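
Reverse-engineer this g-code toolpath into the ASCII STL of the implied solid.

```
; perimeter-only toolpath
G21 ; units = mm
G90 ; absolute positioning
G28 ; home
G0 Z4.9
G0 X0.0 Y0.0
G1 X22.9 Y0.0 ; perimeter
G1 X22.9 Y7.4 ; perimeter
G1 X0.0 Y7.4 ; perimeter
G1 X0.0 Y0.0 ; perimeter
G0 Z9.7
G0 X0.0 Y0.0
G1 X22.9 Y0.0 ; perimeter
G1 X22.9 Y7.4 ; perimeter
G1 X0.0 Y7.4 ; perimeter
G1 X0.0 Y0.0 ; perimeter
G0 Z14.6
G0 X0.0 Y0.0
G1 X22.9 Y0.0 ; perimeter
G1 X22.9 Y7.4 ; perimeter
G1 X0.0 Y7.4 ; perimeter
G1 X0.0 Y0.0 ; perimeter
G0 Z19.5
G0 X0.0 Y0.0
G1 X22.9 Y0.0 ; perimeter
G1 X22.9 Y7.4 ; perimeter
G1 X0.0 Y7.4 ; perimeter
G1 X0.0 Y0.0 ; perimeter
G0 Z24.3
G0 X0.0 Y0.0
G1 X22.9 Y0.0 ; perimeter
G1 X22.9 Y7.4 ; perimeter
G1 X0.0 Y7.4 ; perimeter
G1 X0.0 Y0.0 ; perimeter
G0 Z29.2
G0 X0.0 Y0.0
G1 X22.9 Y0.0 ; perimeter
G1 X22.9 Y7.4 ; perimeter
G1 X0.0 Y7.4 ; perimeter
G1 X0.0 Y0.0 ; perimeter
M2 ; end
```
solid part
  facet normal 0.0000 0.0000 -1.0000
    outer loop
      vertex 22.9 7.4 0.0
      vertex 22.9 0.0 0.0
      vertex 0.0 0.0 0.0
    endloop
  endfacet
  facet normal 0.0000 0.0000 -1.0000
    outer loop
      vertex 0.0 7.4 0.0
      vertex 22.9 7.4 0.0
      vertex 0.0 0.0 0.0
    endloop
  endfacet
  facet normal 0.0000 0.0000 1.0000
    outer loop
      vertex 0.0 0.0 29.2
      vertex 22.9 0.0 29.2
      vertex 22.9 7.4 29.2
    endloop
  endfacet
  facet normal 0.0000 0.0000 1.0000
    outer loop
      vertex 0.0 0.0 29.2
      vertex 22.9 7.4 29.2
      vertex 0.0 7.4 29.2
    endloop
  endfacet
  facet normal 0.0000 -1.0000 0.0000
    outer loop
      vertex 0.0 0.0 0.0
      vertex 22.9 0.0 0.0
      vertex 22.9 0.0 29.2
    endloop
  endfacet
  facet normal 0.0000 -1.0000 0.0000
    outer loop
      vertex 0.0 0.0 0.0
      vertex 22.9 0.0 29.2
      vertex 0.0 0.0 29.2
    endloop
  endfacet
  facet normal 0.0000 1.0000 0.0000
    outer loop
      vertex 22.9 7.4 29.2
      vertex 22.9 7.4 0.0
      vertex 0.0 7.4 0.0
    endloop
  endfacet
  facet normal 0.0000 1.0000 0.0000
    outer loop
      vertex 0.0 7.4 29.2
      vertex 22.9 7.4 29.2
      vertex 0.0 7.4 0.0
    endloop
  endfacet
  facet normal -1.0000 0.0000 0.0000
    outer loop
      vertex 0.0 7.4 29.2
      vertex 0.0 7.4 0.0
      vertex 0.0 0.0 0.0
    endloop
  endfacet
  facet normal -1.0000 0.0000 0.0000
    outer loop
      vertex 0.0 0.0 29.2
      vertex 0.0 7.4 29.2
      vertex 0.0 0.0 0.0
    endloop
  endfacet
  facet normal 1.0000 0.0000 0.0000
    outer loop
      vertex 22.9 0.0 0.0
      vertex 22.9 7.4 0.0
      vertex 22.9 7.4 29.2
    endloop
  endfacet
  facet normal 1.0000 0.0000 0.0000
    outer loop
      vertex 22.9 0.0 0.0
      vertex 22.9 7.4 29.2
      vertex 22.9 0.0 29.2
    endloop
  endfacet
endsolid part

The G0 Z moves step by Δz≈4.9 mm. Every layer's G1 loop is the same polygon, so the solid is a straight extrusion of it from z=0 to z≈29.2. Closing with flat bottom and top caps and triangulating gives 12 facets — a rectangular box, roughly 22.9 × 7.4 mm footprint and 29.2 mm tall.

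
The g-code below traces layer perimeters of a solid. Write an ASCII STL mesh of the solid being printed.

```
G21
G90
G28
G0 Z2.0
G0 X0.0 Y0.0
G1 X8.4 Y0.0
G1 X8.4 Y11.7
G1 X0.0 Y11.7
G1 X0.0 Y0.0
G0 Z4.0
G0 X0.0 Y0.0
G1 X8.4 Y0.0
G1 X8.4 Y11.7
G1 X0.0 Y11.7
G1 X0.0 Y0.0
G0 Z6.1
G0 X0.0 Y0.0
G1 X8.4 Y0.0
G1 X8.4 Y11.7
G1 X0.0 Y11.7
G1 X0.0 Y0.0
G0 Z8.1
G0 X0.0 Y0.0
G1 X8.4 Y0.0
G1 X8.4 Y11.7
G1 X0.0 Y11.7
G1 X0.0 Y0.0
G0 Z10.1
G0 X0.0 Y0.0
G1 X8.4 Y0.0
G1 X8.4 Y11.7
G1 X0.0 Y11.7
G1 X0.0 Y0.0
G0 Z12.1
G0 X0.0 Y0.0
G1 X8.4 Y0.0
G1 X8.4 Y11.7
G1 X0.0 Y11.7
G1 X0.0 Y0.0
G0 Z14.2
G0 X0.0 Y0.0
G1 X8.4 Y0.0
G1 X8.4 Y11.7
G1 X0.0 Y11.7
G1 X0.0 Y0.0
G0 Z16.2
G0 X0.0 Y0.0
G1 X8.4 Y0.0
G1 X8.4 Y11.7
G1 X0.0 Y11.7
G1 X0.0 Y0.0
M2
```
solid part
  facet normal 0.0000 0.0000 -1.0000
    outer loop
      vertex 8.4 11.7 0.0
      vertex 8.4 0.0 0.0
      vertex 0.0 0.0 0.0
    endloop
  endfacet
  facet normal 0.0000 0.0000 -1.0000
    outer loop
      vertex 0.0 11.7 0.0
      vertex 8.4 11.7 0.0
      vertex 0.0 0.0 0.0
    endloop
  endfacet
  facet normal 0.0000 0.0000 1.0000
    outer loop
      vertex 0.0 0.0 16.2
      vertex 8.4 0.0 16.2
      vertex 8.4 11.7 16.2
    endloop
  endfacet
  facet normal 0.0000 0.0000 1.0000
    outer loop
      vertex 0.0 0.0 16.2
      vertex 8.4 11.7 16.2
      vertex 0.0 11.7 16.2
    endloop
  endfacet
  facet normal 0.0000 -1.0000 0.0000
    outer loop
      vertex 0.0 0.0 0.0
      vertex 8.4 0.0 0.0
      vertex 8.4 0.0 16.2
    endloop
  endfacet
  facet normal 0.0000 -1.0000 0.0000
    outer loop
      vertex 0.0 0.0 0.0
      vertex 8.4 0.0 16.2
      vertex 0.0 0.0 16.2
    endloop
  endfacet
  facet normal 0.0000 1.0000 0.0000
    outer loop
      vertex 8.4 11.7 16.2
      vertex 8.4 11.7 0.0
      vertex 0.0 11.7 0.0
    endloop
  endfacet
  facet normal 0.0000 1.0000 0.0000
    outer loop
      vertex 0.0 11.7 16.2
      vertex 8.4 11.7 16.2
      vertex 0.0 11.7 0.0
    endloop
  endfacet
  facet normal -1.0000 0.0000 0.0000
    outer loop
      vertex 0.0 11.7 16.2
      vertex 0.0 11.7 0.0
      vertex 0.0 0.0 0.0
    endloop
  endfacet
  facet normal -1.0000 0.0000 0.0000
    outer loop
      vertex 0.0 0.0 16.2
      vertex 0.0 11.7 16.2
      vertex 0.0 0.0 0.0
    endloop
  endfacet
  facet normal 1.0000 0.0000 0.0000
    outer loop
      vertex 8.4 0.0 0.0
      vertex 8.4 11.7 0.0
      vertex 8.4 11.7 16.2
    endloop
  endfacet
  facet normal 1.0000 0.0000 0.0000
    outer loop
      vertex 8.4 0.0 0.0
      vertex 8.4 11.7 16.2
      vertex 8.4 0.0 16.2
    endloop
  endfacet
endsolid part

The G0 Z moves step by Δz≈2.0 mm. Every layer's G1 loop is the same polygon, so the solid is a straight extrusion of it from z=0 to z≈16.2. Closing with flat bottom and top caps and triangulating gives 12 facets — a rectangular box, roughly 8.4 × 11.7 mm footprint and 16.2 mm tall.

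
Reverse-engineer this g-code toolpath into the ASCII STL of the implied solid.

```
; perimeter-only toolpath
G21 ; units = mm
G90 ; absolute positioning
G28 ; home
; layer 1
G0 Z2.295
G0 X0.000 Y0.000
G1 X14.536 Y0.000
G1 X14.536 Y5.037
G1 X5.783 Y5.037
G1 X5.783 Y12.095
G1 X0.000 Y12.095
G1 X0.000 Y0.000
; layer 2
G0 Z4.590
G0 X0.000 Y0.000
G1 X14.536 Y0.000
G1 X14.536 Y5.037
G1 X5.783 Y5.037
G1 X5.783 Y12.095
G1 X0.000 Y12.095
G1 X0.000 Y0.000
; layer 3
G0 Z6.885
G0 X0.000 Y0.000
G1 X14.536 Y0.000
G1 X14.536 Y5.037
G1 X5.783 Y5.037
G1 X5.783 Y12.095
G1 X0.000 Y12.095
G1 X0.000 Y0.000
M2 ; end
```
solid part
  facet normal 0.0000 0.0000 -1.0000
    outer loop
      vertex 14.536 5.037 0.000
      vertex 14.536 0.000 0.000
      vertex 0.000 0.000 0.000
    endloop
  endfacet
  facet normal 0.0000 0.0000 -1.0000
    outer loop
      vertex 5.783 5.037 0.000
      vertex 14.536 5.037 0.000
      vertex 0.000 0.000 0.000
    endloop
  endfacet
  facet normal 0.0000 0.0000 -1.0000
    outer loop
      vertex 5.783 12.095 0.000
      vertex 5.783 5.037 0.000
      vertex 0.000 0.000 0.000
    endloop
  endfacet
  facet normal 0.0000 0.0000 -1.0000
    outer loop
      vertex 0.000 12.095 0.000
      vertex 5.783 12.095 0.000
      vertex 0.000 0.000 0.000
    endloop
  endfacet
  facet normal 0.0000 0.0000 1.0000
    outer loop
      vertex 0.000 0.000 6.885
      vertex 14.536 0.000 6.885
      vertex 14.536 5.037 6.885
    endloop
  endfacet
  facet normal 0.0000 0.0000 1.0000
    outer loop
      vertex 0.000 0.000 6.885
      vertex 14.536 5.037 6.885
      vertex 5.783 5.037 6.885
    endloop
  endfacet
  facet normal 0.0000 0.0000 1.0000
    outer loop
      vertex 0.000 0.000 6.885
      vertex 5.783 5.037 6.885
      vertex 5.783 12.095 6.885
    endloop
  endfacet
  facet normal 0.0000 0.0000 1.0000
    outer loop
      vertex 0.000 0.000 6.885
      vertex 5.783 12.095 6.885
      vertex 0.000 12.095 6.885
    endloop
  endfacet
  facet normal 0.0000 -1.0000 0.0000
    outer loop
      vertex 0.000 0.000 0.000
      vertex 14.536 0.000 0.000
      vertex 14.536 0.000 6.885
    endloop
  endfacet
  facet normal 0.0000 -1.0000 0.0000
    outer loop
      vertex 0.000 0.000 0.000
      vertex 14.536 0.000 6.885
      vertex 0.000 0.000 6.885
    endloop
  endfacet
  facet normal 1.0000 0.0000 0.0000
    outer loop
      vertex 14.536 0.000 0.000
      vertex 14.536 5.037 0.000
      vertex 14.536 5.037 6.885
    endloop
  endfacet
  facet normal 1.0000 0.0000 0.0000
    outer loop
      vertex 14.536 0.000 0.000
      vertex 14.536 5.037 6.885
      vertex 14.536 0.000 6.885
    endloop
  endfacet
  facet normal 0.0000 1.0000 0.0000
    outer loop
      vertex 14.536 5.037 0.000
      vertex 5.783 5.037 0.000
      vertex 5.783 5.037 6.885
    endloop
  endfacet
  facet normal 0.0000 1.0000 0.0000
    outer loop
      vertex 14.536 5.037 0.000
      vertex 5.783 5.037 6.885
      vertex 14.536 5.037 6.885
    endloop
  endfacet
  facet normal 1.0000 0.0000 0.0000
    outer loop
      vertex 5.783 5.037 0.000
      vertex 5.783 12.095 0.000
      vertex 5.783 12.095 6.885
    endloop
  endfacet
  facet normal 1.0000 0.0000 0.0000
    outer loop
      vertex 5.783 5.037 0.000
      vertex 5.783 12.095 6.885
      vertex 5.783 5.037 6.885
    endloop
  endfacet
  facet normal 0.0000 1.0000 0.0000
    outer loop
      vertex 5.783 12.095 0.000
      vertex 0.000 12.095 0.000
      vertex 0.000 12.095 6.885
    endloop
  endfacet
  facet normal 0.0000 1.0000 0.0000
    outer loop
      vertex 5.783 12.095 0.000
      vertex 0.000 12.095 6.885
      vertex 5.783 12.095 6.885
    endloop
  endfacet
  facet normal -1.0000 0.0000 0.0000
    outer loop
      vertex 0.000 12.095 0.000
      vertex 0.000 0.000 0.000
      vertex 0.000 0.000 6.885
    endloop
  endfacet
  facet normal -1.0000 0.0000 0.0000
    outer loop
      vertex 0.000 12.095 0.000
      vertex 0.000 0.000 6.885
      vertex 0.000 12.095 6.885
    endloop
  endfacet
endsolid part

The G0 Z moves step by Δz≈2.295 mm. Every layer's G1 loop is the same polygon, so the solid is a straight extrusion of it from z=0 to z≈6.88. Closing with flat bottom and top caps and triangulating gives 20 facets — an L-shaped prism: outer 14.5 × 12.1 mm, arm thicknesses ≈ 5.04 mm (horizontal) and 5.78 mm (vertical), extruded 6.88 mm in z.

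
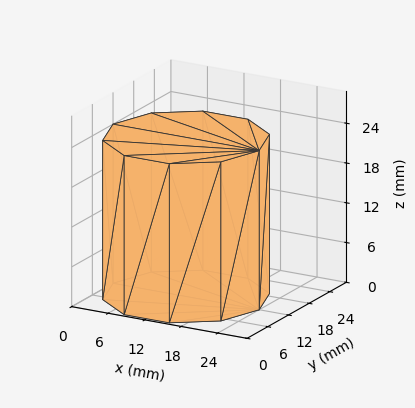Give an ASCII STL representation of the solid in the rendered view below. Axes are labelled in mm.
Reading the render: the shape is a regular 10-sided prism (a cylinder approximated with 10 flat sides), circumscribed radius ≈ 12 mm, height ≈ 24 mm (dimensions read to the nearest mm from the axis ticks). For the STL, each face is triangulated and given an outward normal.

solid part
  facet normal 0.0000 0.0000 -1.0000
    outer loop
      vertex 15.708 23.413 0.000
      vertex 21.708 19.053 0.000
      vertex 24.000 12.000 0.000
    endloop
  endfacet
  facet normal 0.0000 0.0000 -1.0000
    outer loop
      vertex 8.292 23.413 0.000
      vertex 15.708 23.413 0.000
      vertex 24.000 12.000 0.000
    endloop
  endfacet
  facet normal 0.0000 0.0000 -1.0000
    outer loop
      vertex 2.292 19.053 0.000
      vertex 8.292 23.413 0.000
      vertex 24.000 12.000 0.000
    endloop
  endfacet
  facet normal 0.0000 0.0000 -1.0000
    outer loop
      vertex 0.000 12.000 0.000
      vertex 2.292 19.053 0.000
      vertex 24.000 12.000 0.000
    endloop
  endfacet
  facet normal 0.0000 0.0000 -1.0000
    outer loop
      vertex 2.292 4.947 0.000
      vertex 0.000 12.000 0.000
      vertex 24.000 12.000 0.000
    endloop
  endfacet
  facet normal 0.0000 0.0000 -1.0000
    outer loop
      vertex 8.292 0.587 0.000
      vertex 2.292 4.947 0.000
      vertex 24.000 12.000 0.000
    endloop
  endfacet
  facet normal 0.0000 0.0000 -1.0000
    outer loop
      vertex 15.708 0.587 0.000
      vertex 8.292 0.587 0.000
      vertex 24.000 12.000 0.000
    endloop
  endfacet
  facet normal 0.0000 0.0000 -1.0000
    outer loop
      vertex 21.708 4.947 0.000
      vertex 15.708 0.587 0.000
      vertex 24.000 12.000 0.000
    endloop
  endfacet
  facet normal 0.0000 0.0000 1.0000
    outer loop
      vertex 24.000 12.000 24.000
      vertex 21.708 19.053 24.000
      vertex 15.708 23.413 24.000
    endloop
  endfacet
  facet normal 0.0000 0.0000 1.0000
    outer loop
      vertex 24.000 12.000 24.000
      vertex 15.708 23.413 24.000
      vertex 8.292 23.413 24.000
    endloop
  endfacet
  facet normal 0.0000 0.0000 1.0000
    outer loop
      vertex 24.000 12.000 24.000
      vertex 8.292 23.413 24.000
      vertex 2.292 19.053 24.000
    endloop
  endfacet
  facet normal 0.0000 0.0000 1.0000
    outer loop
      vertex 24.000 12.000 24.000
      vertex 2.292 19.053 24.000
      vertex 0.000 12.000 24.000
    endloop
  endfacet
  facet normal 0.0000 0.0000 1.0000
    outer loop
      vertex 24.000 12.000 24.000
      vertex 0.000 12.000 24.000
      vertex 2.292 4.947 24.000
    endloop
  endfacet
  facet normal 0.0000 0.0000 1.0000
    outer loop
      vertex 24.000 12.000 24.000
      vertex 2.292 4.947 24.000
      vertex 8.292 0.587 24.000
    endloop
  endfacet
  facet normal 0.0000 0.0000 1.0000
    outer loop
      vertex 24.000 12.000 24.000
      vertex 8.292 0.587 24.000
      vertex 15.708 0.587 24.000
    endloop
  endfacet
  facet normal 0.0000 0.0000 1.0000
    outer loop
      vertex 24.000 12.000 24.000
      vertex 15.708 0.587 24.000
      vertex 21.708 4.947 24.000
    endloop
  endfacet
  facet normal 0.9510 0.3091 0.0000
    outer loop
      vertex 24.000 12.000 0.000
      vertex 21.708 19.053 0.000
      vertex 21.708 19.053 24.000
    endloop
  endfacet
  facet normal 0.9510 0.3091 0.0000
    outer loop
      vertex 24.000 12.000 0.000
      vertex 21.708 19.053 24.000
      vertex 24.000 12.000 24.000
    endloop
  endfacet
  facet normal 0.5879 0.8090 0.0000
    outer loop
      vertex 21.708 19.053 0.000
      vertex 15.708 23.413 0.000
      vertex 15.708 23.413 24.000
    endloop
  endfacet
  facet normal 0.5879 0.8090 0.0000
    outer loop
      vertex 21.708 19.053 0.000
      vertex 15.708 23.413 24.000
      vertex 21.708 19.053 24.000
    endloop
  endfacet
  facet normal 0.0000 1.0000 0.0000
    outer loop
      vertex 15.708 23.413 0.000
      vertex 8.292 23.413 0.000
      vertex 8.292 23.413 24.000
    endloop
  endfacet
  facet normal 0.0000 1.0000 0.0000
    outer loop
      vertex 15.708 23.413 0.000
      vertex 8.292 23.413 24.000
      vertex 15.708 23.413 24.000
    endloop
  endfacet
  facet normal -0.5879 0.8090 0.0000
    outer loop
      vertex 8.292 23.413 0.000
      vertex 2.292 19.053 0.000
      vertex 2.292 19.053 24.000
    endloop
  endfacet
  facet normal -0.5879 0.8090 0.0000
    outer loop
      vertex 8.292 23.413 0.000
      vertex 2.292 19.053 24.000
      vertex 8.292 23.413 24.000
    endloop
  endfacet
  facet normal -0.9510 0.3091 0.0000
    outer loop
      vertex 2.292 19.053 0.000
      vertex 0.000 12.000 0.000
      vertex 0.000 12.000 24.000
    endloop
  endfacet
  facet normal -0.9510 0.3091 0.0000
    outer loop
      vertex 2.292 19.053 0.000
      vertex 0.000 12.000 24.000
      vertex 2.292 19.053 24.000
    endloop
  endfacet
  facet normal -0.9510 -0.3091 0.0000
    outer loop
      vertex 0.000 12.000 0.000
      vertex 2.292 4.947 0.000
      vertex 2.292 4.947 24.000
    endloop
  endfacet
  facet normal -0.9510 -0.3091 0.0000
    outer loop
      vertex 0.000 12.000 0.000
      vertex 2.292 4.947 24.000
      vertex 0.000 12.000 24.000
    endloop
  endfacet
  facet normal -0.5879 -0.8090 0.0000
    outer loop
      vertex 2.292 4.947 0.000
      vertex 8.292 0.587 0.000
      vertex 8.292 0.587 24.000
    endloop
  endfacet
  facet normal -0.5879 -0.8090 0.0000
    outer loop
      vertex 2.292 4.947 0.000
      vertex 8.292 0.587 24.000
      vertex 2.292 4.947 24.000
    endloop
  endfacet
  facet normal 0.0000 -1.0000 0.0000
    outer loop
      vertex 8.292 0.587 0.000
      vertex 15.708 0.587 0.000
      vertex 15.708 0.587 24.000
    endloop
  endfacet
  facet normal 0.0000 -1.0000 0.0000
    outer loop
      vertex 8.292 0.587 0.000
      vertex 15.708 0.587 24.000
      vertex 8.292 0.587 24.000
    endloop
  endfacet
  facet normal 0.5879 -0.8090 0.0000
    outer loop
      vertex 15.708 0.587 0.000
      vertex 21.708 4.947 0.000
      vertex 21.708 4.947 24.000
    endloop
  endfacet
  facet normal 0.5879 -0.8090 0.0000
    outer loop
      vertex 15.708 0.587 0.000
      vertex 21.708 4.947 24.000
      vertex 15.708 0.587 24.000
    endloop
  endfacet
  facet normal 0.9510 -0.3091 0.0000
    outer loop
      vertex 21.708 4.947 0.000
      vertex 24.000 12.000 0.000
      vertex 24.000 12.000 24.000
    endloop
  endfacet
  facet normal 0.9510 -0.3091 0.0000
    outer loop
      vertex 21.708 4.947 0.000
      vertex 24.000 12.000 24.000
      vertex 21.708 4.947 24.000
    endloop
  endfacet
endsolid part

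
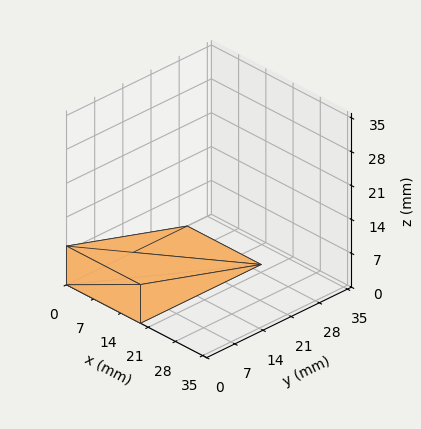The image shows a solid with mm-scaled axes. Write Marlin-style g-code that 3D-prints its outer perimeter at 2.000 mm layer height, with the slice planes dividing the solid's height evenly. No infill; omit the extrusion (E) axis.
Reading the render: the shape is a wedge (ramp): 19 × 30 mm base, rising to 8 mm along the y=0 edge and sloping linearly to z=0 at y=30 (dimensions read to the nearest mm from the axis ticks). For the g-code, the solid's height is divided into equal slices at the stated Δz and each level perimeter traced with G1 moves after a G0 lift.

; perimeter-only toolpath
G21 ; units = mm
G90 ; absolute positioning
G28 ; home
; layer 1
G0 Z2.000
G0 X0.000 Y0.000
G1 X19.000 Y0.000
G1 X19.000 Y22.500
G1 X0.000 Y22.500
G1 X0.000 Y0.000
; layer 2
G0 Z4.000
G0 X0.000 Y0.000
G1 X19.000 Y0.000
G1 X19.000 Y15.000
G1 X0.000 Y15.000
G1 X0.000 Y0.000
; layer 3
G0 Z6.000
G0 X0.000 Y0.000
G1 X19.000 Y0.000
G1 X19.000 Y7.500
G1 X0.000 Y7.500
G1 X0.000 Y0.000
M2 ; end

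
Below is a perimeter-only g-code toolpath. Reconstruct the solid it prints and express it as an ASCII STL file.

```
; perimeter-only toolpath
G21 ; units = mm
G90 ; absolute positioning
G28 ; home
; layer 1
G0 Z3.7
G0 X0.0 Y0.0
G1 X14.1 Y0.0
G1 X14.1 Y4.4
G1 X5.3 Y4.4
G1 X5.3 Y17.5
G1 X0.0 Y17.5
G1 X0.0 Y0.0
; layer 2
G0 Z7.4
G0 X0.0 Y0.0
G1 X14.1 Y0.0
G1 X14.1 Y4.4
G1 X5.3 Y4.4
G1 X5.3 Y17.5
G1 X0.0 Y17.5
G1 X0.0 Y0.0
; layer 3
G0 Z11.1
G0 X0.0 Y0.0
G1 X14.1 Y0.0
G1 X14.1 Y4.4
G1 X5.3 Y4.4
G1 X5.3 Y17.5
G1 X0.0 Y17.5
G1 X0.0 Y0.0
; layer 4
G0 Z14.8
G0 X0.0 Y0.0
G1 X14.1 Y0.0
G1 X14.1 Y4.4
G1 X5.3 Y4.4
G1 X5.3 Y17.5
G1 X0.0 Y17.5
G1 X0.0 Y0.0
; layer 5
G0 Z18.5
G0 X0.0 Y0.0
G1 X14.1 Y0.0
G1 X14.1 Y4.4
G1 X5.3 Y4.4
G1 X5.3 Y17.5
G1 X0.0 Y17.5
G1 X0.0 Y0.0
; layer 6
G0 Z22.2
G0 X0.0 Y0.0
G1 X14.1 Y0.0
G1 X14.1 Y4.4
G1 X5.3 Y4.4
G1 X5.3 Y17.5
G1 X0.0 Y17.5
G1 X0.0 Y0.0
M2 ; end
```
solid part
  facet normal 0.0000 0.0000 -1.0000
    outer loop
      vertex 14.1 4.4 0.0
      vertex 14.1 0.0 0.0
      vertex 0.0 0.0 0.0
    endloop
  endfacet
  facet normal 0.0000 0.0000 -1.0000
    outer loop
      vertex 5.3 4.4 0.0
      vertex 14.1 4.4 0.0
      vertex 0.0 0.0 0.0
    endloop
  endfacet
  facet normal 0.0000 0.0000 -1.0000
    outer loop
      vertex 5.3 17.5 0.0
      vertex 5.3 4.4 0.0
      vertex 0.0 0.0 0.0
    endloop
  endfacet
  facet normal 0.0000 0.0000 -1.0000
    outer loop
      vertex 0.0 17.5 0.0
      vertex 5.3 17.5 0.0
      vertex 0.0 0.0 0.0
    endloop
  endfacet
  facet normal 0.0000 0.0000 1.0000
    outer loop
      vertex 0.0 0.0 22.2
      vertex 14.1 0.0 22.2
      vertex 14.1 4.4 22.2
    endloop
  endfacet
  facet normal 0.0000 0.0000 1.0000
    outer loop
      vertex 0.0 0.0 22.2
      vertex 14.1 4.4 22.2
      vertex 5.3 4.4 22.2
    endloop
  endfacet
  facet normal 0.0000 0.0000 1.0000
    outer loop
      vertex 0.0 0.0 22.2
      vertex 5.3 4.4 22.2
      vertex 5.3 17.5 22.2
    endloop
  endfacet
  facet normal 0.0000 0.0000 1.0000
    outer loop
      vertex 0.0 0.0 22.2
      vertex 5.3 17.5 22.2
      vertex 0.0 17.5 22.2
    endloop
  endfacet
  facet normal 0.0000 -1.0000 0.0000
    outer loop
      vertex 0.0 0.0 0.0
      vertex 14.1 0.0 0.0
      vertex 14.1 0.0 22.2
    endloop
  endfacet
  facet normal 0.0000 -1.0000 0.0000
    outer loop
      vertex 0.0 0.0 0.0
      vertex 14.1 0.0 22.2
      vertex 0.0 0.0 22.2
    endloop
  endfacet
  facet normal 1.0000 0.0000 0.0000
    outer loop
      vertex 14.1 0.0 0.0
      vertex 14.1 4.4 0.0
      vertex 14.1 4.4 22.2
    endloop
  endfacet
  facet normal 1.0000 0.0000 0.0000
    outer loop
      vertex 14.1 0.0 0.0
      vertex 14.1 4.4 22.2
      vertex 14.1 0.0 22.2
    endloop
  endfacet
  facet normal 0.0000 1.0000 0.0000
    outer loop
      vertex 14.1 4.4 0.0
      vertex 5.3 4.4 0.0
      vertex 5.3 4.4 22.2
    endloop
  endfacet
  facet normal 0.0000 1.0000 0.0000
    outer loop
      vertex 14.1 4.4 0.0
      vertex 5.3 4.4 22.2
      vertex 14.1 4.4 22.2
    endloop
  endfacet
  facet normal 1.0000 0.0000 0.0000
    outer loop
      vertex 5.3 4.4 0.0
      vertex 5.3 17.5 0.0
      vertex 5.3 17.5 22.2
    endloop
  endfacet
  facet normal 1.0000 0.0000 0.0000
    outer loop
      vertex 5.3 4.4 0.0
      vertex 5.3 17.5 22.2
      vertex 5.3 4.4 22.2
    endloop
  endfacet
  facet normal 0.0000 1.0000 0.0000
    outer loop
      vertex 5.3 17.5 0.0
      vertex 0.0 17.5 0.0
      vertex 0.0 17.5 22.2
    endloop
  endfacet
  facet normal 0.0000 1.0000 0.0000
    outer loop
      vertex 5.3 17.5 0.0
      vertex 0.0 17.5 22.2
      vertex 5.3 17.5 22.2
    endloop
  endfacet
  facet normal -1.0000 0.0000 0.0000
    outer loop
      vertex 0.0 17.5 0.0
      vertex 0.0 0.0 0.0
      vertex 0.0 0.0 22.2
    endloop
  endfacet
  facet normal -1.0000 0.0000 0.0000
    outer loop
      vertex 0.0 17.5 0.0
      vertex 0.0 0.0 22.2
      vertex 0.0 17.5 22.2
    endloop
  endfacet
endsolid part

The G0 Z moves step by Δz≈3.7 mm. Every layer's G1 loop is the same polygon, so the solid is a straight extrusion of it from z=0 to z≈22.2. Closing with flat bottom and top caps and triangulating gives 20 facets — an L-shaped prism: outer 14.1 × 17.5 mm, arm thicknesses ≈ 4.4 mm (horizontal) and 5.3 mm (vertical), extruded 22.2 mm in z.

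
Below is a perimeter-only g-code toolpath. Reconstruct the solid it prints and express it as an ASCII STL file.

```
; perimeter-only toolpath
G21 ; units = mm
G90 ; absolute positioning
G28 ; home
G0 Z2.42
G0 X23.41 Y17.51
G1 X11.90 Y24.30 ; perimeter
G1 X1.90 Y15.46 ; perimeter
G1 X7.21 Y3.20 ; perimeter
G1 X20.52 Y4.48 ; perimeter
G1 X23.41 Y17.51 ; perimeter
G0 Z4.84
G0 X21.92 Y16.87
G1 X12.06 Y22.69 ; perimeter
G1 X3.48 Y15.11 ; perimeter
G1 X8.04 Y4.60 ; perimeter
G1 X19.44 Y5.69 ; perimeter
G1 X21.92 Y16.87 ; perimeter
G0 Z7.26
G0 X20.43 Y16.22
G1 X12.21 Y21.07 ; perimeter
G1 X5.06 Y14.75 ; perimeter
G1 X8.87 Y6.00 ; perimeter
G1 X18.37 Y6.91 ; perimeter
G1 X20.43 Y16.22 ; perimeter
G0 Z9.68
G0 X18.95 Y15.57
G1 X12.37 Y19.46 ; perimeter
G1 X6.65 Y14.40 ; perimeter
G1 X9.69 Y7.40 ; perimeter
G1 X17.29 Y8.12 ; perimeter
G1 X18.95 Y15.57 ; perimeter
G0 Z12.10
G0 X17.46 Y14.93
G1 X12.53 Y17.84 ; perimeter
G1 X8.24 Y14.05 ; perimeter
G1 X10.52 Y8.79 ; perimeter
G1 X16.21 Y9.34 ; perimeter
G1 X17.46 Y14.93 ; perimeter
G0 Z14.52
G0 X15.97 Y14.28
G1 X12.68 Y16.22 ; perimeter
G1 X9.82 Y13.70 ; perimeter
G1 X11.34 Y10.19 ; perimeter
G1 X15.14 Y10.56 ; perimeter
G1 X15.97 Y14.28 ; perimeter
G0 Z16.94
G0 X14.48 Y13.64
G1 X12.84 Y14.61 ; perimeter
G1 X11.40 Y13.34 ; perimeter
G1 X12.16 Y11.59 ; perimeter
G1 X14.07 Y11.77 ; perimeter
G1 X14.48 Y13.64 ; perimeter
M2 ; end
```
solid part
  facet normal 0.0000 0.0000 -1.0000
    outer loop
      vertex 0.31 15.81 0.00
      vertex 11.75 25.92 0.00
      vertex 24.90 18.16 0.00
    endloop
  endfacet
  facet normal 0.0000 0.0000 -1.0000
    outer loop
      vertex 6.39 1.80 0.00
      vertex 0.31 15.81 0.00
      vertex 24.90 18.16 0.00
    endloop
  endfacet
  facet normal 0.0000 0.0000 -1.0000
    outer loop
      vertex 21.59 3.26 0.00
      vertex 6.39 1.80 0.00
      vertex 24.90 18.16 0.00
    endloop
  endfacet
  facet normal 0.4467 0.7570 0.4769
    outer loop
      vertex 24.90 18.16 0.00
      vertex 11.75 25.92 0.00
      vertex 12.99 12.99 19.36
    endloop
  endfacet
  facet normal -0.5820 0.6585 0.4771
    outer loop
      vertex 11.75 25.92 0.00
      vertex 0.31 15.81 0.00
      vertex 12.99 12.99 19.36
    endloop
  endfacet
  facet normal -0.8062 -0.3499 0.4771
    outer loop
      vertex 0.31 15.81 0.00
      vertex 6.39 1.80 0.00
      vertex 12.99 12.99 19.36
    endloop
  endfacet
  facet normal 0.0840 -0.8749 0.4770
    outer loop
      vertex 6.39 1.80 0.00
      vertex 21.59 3.26 0.00
      vertex 12.99 12.99 19.36
    endloop
  endfacet
  facet normal 0.8580 -0.1906 0.4769
    outer loop
      vertex 21.59 3.26 0.00
      vertex 24.90 18.16 0.00
      vertex 12.99 12.99 19.36
    endloop
  endfacet
endsolid part

The G0 Z moves step by Δz≈2.42 mm. The G1 loops shrink linearly with z, so the solid tapers from its base footprint up to z≈19.4. Closing with a flat bottom cap and the tapered top and triangulating gives 8 facets — a regular 5-sided pyramid, base circumscribed radius ≈ 13 mm, apex at z ≈ 19.4 mm.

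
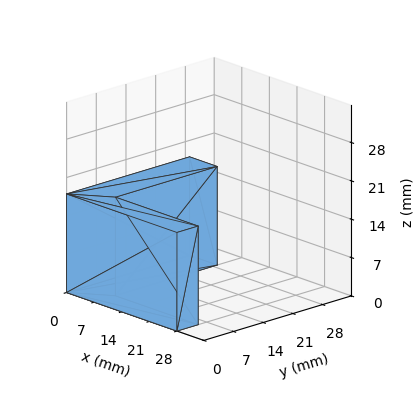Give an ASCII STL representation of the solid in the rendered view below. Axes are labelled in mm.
Reading the render: the shape is an L-shaped prism: outer 28 × 29 mm, arm thicknesses ≈ 5 mm (horizontal) and 7 mm (vertical), extruded 18 mm in z (dimensions read to the nearest mm from the axis ticks). For the STL, each face is triangulated and given an outward normal.

solid part
  facet normal 0.0000 0.0000 -1.0000
    outer loop
      vertex 28.00 5.00 0.00
      vertex 28.00 0.00 0.00
      vertex 0.00 0.00 0.00
    endloop
  endfacet
  facet normal 0.0000 0.0000 -1.0000
    outer loop
      vertex 7.00 5.00 0.00
      vertex 28.00 5.00 0.00
      vertex 0.00 0.00 0.00
    endloop
  endfacet
  facet normal 0.0000 0.0000 -1.0000
    outer loop
      vertex 7.00 29.00 0.00
      vertex 7.00 5.00 0.00
      vertex 0.00 0.00 0.00
    endloop
  endfacet
  facet normal 0.0000 0.0000 -1.0000
    outer loop
      vertex 0.00 29.00 0.00
      vertex 7.00 29.00 0.00
      vertex 0.00 0.00 0.00
    endloop
  endfacet
  facet normal 0.0000 0.0000 1.0000
    outer loop
      vertex 0.00 0.00 18.00
      vertex 28.00 0.00 18.00
      vertex 28.00 5.00 18.00
    endloop
  endfacet
  facet normal 0.0000 0.0000 1.0000
    outer loop
      vertex 0.00 0.00 18.00
      vertex 28.00 5.00 18.00
      vertex 7.00 5.00 18.00
    endloop
  endfacet
  facet normal 0.0000 0.0000 1.0000
    outer loop
      vertex 0.00 0.00 18.00
      vertex 7.00 5.00 18.00
      vertex 7.00 29.00 18.00
    endloop
  endfacet
  facet normal 0.0000 0.0000 1.0000
    outer loop
      vertex 0.00 0.00 18.00
      vertex 7.00 29.00 18.00
      vertex 0.00 29.00 18.00
    endloop
  endfacet
  facet normal 0.0000 -1.0000 0.0000
    outer loop
      vertex 0.00 0.00 0.00
      vertex 28.00 0.00 0.00
      vertex 28.00 0.00 18.00
    endloop
  endfacet
  facet normal 0.0000 -1.0000 0.0000
    outer loop
      vertex 0.00 0.00 0.00
      vertex 28.00 0.00 18.00
      vertex 0.00 0.00 18.00
    endloop
  endfacet
  facet normal 1.0000 0.0000 0.0000
    outer loop
      vertex 28.00 0.00 0.00
      vertex 28.00 5.00 0.00
      vertex 28.00 5.00 18.00
    endloop
  endfacet
  facet normal 1.0000 0.0000 0.0000
    outer loop
      vertex 28.00 0.00 0.00
      vertex 28.00 5.00 18.00
      vertex 28.00 0.00 18.00
    endloop
  endfacet
  facet normal 0.0000 1.0000 0.0000
    outer loop
      vertex 28.00 5.00 0.00
      vertex 7.00 5.00 0.00
      vertex 7.00 5.00 18.00
    endloop
  endfacet
  facet normal 0.0000 1.0000 0.0000
    outer loop
      vertex 28.00 5.00 0.00
      vertex 7.00 5.00 18.00
      vertex 28.00 5.00 18.00
    endloop
  endfacet
  facet normal 1.0000 0.0000 0.0000
    outer loop
      vertex 7.00 5.00 0.00
      vertex 7.00 29.00 0.00
      vertex 7.00 29.00 18.00
    endloop
  endfacet
  facet normal 1.0000 0.0000 0.0000
    outer loop
      vertex 7.00 5.00 0.00
      vertex 7.00 29.00 18.00
      vertex 7.00 5.00 18.00
    endloop
  endfacet
  facet normal 0.0000 1.0000 0.0000
    outer loop
      vertex 7.00 29.00 0.00
      vertex 0.00 29.00 0.00
      vertex 0.00 29.00 18.00
    endloop
  endfacet
  facet normal 0.0000 1.0000 0.0000
    outer loop
      vertex 7.00 29.00 0.00
      vertex 0.00 29.00 18.00
      vertex 7.00 29.00 18.00
    endloop
  endfacet
  facet normal -1.0000 0.0000 0.0000
    outer loop
      vertex 0.00 29.00 0.00
      vertex 0.00 0.00 0.00
      vertex 0.00 0.00 18.00
    endloop
  endfacet
  facet normal -1.0000 0.0000 0.0000
    outer loop
      vertex 0.00 29.00 0.00
      vertex 0.00 0.00 18.00
      vertex 0.00 29.00 18.00
    endloop
  endfacet
endsolid part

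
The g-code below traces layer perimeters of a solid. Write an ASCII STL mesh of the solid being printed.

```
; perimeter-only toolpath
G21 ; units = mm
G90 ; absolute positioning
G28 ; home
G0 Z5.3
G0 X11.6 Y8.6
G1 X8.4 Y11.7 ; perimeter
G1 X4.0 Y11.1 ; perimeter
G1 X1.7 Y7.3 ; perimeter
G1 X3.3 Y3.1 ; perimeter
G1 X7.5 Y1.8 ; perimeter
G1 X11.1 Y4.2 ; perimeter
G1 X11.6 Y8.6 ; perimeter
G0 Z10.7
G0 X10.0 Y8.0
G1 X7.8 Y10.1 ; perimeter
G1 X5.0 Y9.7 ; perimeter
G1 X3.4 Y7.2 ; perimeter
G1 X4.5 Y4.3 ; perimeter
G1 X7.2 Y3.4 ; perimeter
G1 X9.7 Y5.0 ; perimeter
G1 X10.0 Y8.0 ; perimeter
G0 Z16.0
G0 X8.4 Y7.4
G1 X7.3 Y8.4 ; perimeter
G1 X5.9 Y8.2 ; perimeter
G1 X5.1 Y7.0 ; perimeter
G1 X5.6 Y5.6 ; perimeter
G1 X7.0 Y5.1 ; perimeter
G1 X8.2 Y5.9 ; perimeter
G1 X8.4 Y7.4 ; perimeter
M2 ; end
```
solid part
  facet normal 0.0000 0.0000 -1.0000
    outer loop
      vertex 3.1 12.5 0.0
      vertex 8.9 13.3 0.0
      vertex 13.2 9.2 0.0
    endloop
  endfacet
  facet normal 0.0000 0.0000 -1.0000
    outer loop
      vertex 0.0 7.5 0.0
      vertex 3.1 12.5 0.0
      vertex 13.2 9.2 0.0
    endloop
  endfacet
  facet normal 0.0000 0.0000 -1.0000
    outer loop
      vertex 2.1 1.9 0.0
      vertex 0.0 7.5 0.0
      vertex 13.2 9.2 0.0
    endloop
  endfacet
  facet normal 0.0000 0.0000 -1.0000
    outer loop
      vertex 7.7 0.1 0.0
      vertex 2.1 1.9 0.0
      vertex 13.2 9.2 0.0
    endloop
  endfacet
  facet normal 0.0000 0.0000 -1.0000
    outer loop
      vertex 12.6 3.3 0.0
      vertex 7.7 0.1 0.0
      vertex 13.2 9.2 0.0
    endloop
  endfacet
  facet normal 0.6632 0.6956 0.2763
    outer loop
      vertex 13.2 9.2 0.0
      vertex 8.9 13.3 0.0
      vertex 6.8 6.8 21.4
    endloop
  endfacet
  facet normal -0.1313 0.9521 0.2763
    outer loop
      vertex 8.9 13.3 0.0
      vertex 3.1 12.5 0.0
      vertex 6.8 6.8 21.4
    endloop
  endfacet
  facet normal -0.8169 0.5065 0.2761
    outer loop
      vertex 3.1 12.5 0.0
      vertex 0.0 7.5 0.0
      vertex 6.8 6.8 21.4
    endloop
  endfacet
  facet normal -0.9002 -0.3376 0.2750
    outer loop
      vertex 0.0 7.5 0.0
      vertex 2.1 1.9 0.0
      vertex 6.8 6.8 21.4
    endloop
  endfacet
  facet normal -0.2943 -0.9155 0.2743
    outer loop
      vertex 2.1 1.9 0.0
      vertex 7.7 0.1 0.0
      vertex 6.8 6.8 21.4
    endloop
  endfacet
  facet normal 0.5258 -0.8052 0.2742
    outer loop
      vertex 7.7 0.1 0.0
      vertex 12.6 3.3 0.0
      vertex 6.8 6.8 21.4
    endloop
  endfacet
  facet normal 0.9565 -0.0973 0.2751
    outer loop
      vertex 12.6 3.3 0.0
      vertex 13.2 9.2 0.0
      vertex 6.8 6.8 21.4
    endloop
  endfacet
endsolid part

The G0 Z moves step by Δz≈5.3 mm. The G1 loops shrink linearly with z, so the solid tapers from its base footprint up to z≈21.4. Closing with a flat bottom cap and the tapered top and triangulating gives 12 facets — a regular 7-sided pyramid, base circumscribed radius ≈ 6.8 mm, apex at z ≈ 21.4 mm.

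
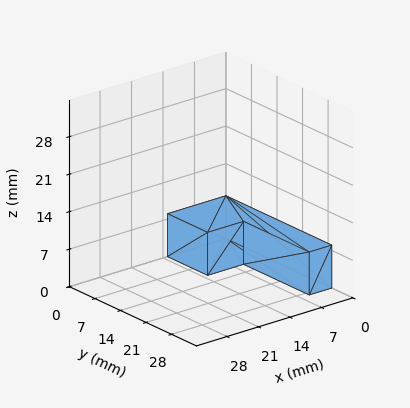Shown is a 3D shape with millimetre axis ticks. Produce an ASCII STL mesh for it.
Reading the render: the shape is an L-shaped prism: outer 13 × 29 mm, arm thicknesses ≈ 11 mm (horizontal) and 5 mm (vertical), extruded 8 mm in z (dimensions read to the nearest mm from the axis ticks). For the STL, each face is triangulated and given an outward normal.

solid part
  facet normal 0.0000 0.0000 -1.0000
    outer loop
      vertex 13.0 11.0 0.0
      vertex 13.0 0.0 0.0
      vertex 0.0 0.0 0.0
    endloop
  endfacet
  facet normal 0.0000 0.0000 -1.0000
    outer loop
      vertex 5.0 11.0 0.0
      vertex 13.0 11.0 0.0
      vertex 0.0 0.0 0.0
    endloop
  endfacet
  facet normal 0.0000 0.0000 -1.0000
    outer loop
      vertex 5.0 29.0 0.0
      vertex 5.0 11.0 0.0
      vertex 0.0 0.0 0.0
    endloop
  endfacet
  facet normal 0.0000 0.0000 -1.0000
    outer loop
      vertex 0.0 29.0 0.0
      vertex 5.0 29.0 0.0
      vertex 0.0 0.0 0.0
    endloop
  endfacet
  facet normal 0.0000 0.0000 1.0000
    outer loop
      vertex 0.0 0.0 8.0
      vertex 13.0 0.0 8.0
      vertex 13.0 11.0 8.0
    endloop
  endfacet
  facet normal 0.0000 0.0000 1.0000
    outer loop
      vertex 0.0 0.0 8.0
      vertex 13.0 11.0 8.0
      vertex 5.0 11.0 8.0
    endloop
  endfacet
  facet normal 0.0000 0.0000 1.0000
    outer loop
      vertex 0.0 0.0 8.0
      vertex 5.0 11.0 8.0
      vertex 5.0 29.0 8.0
    endloop
  endfacet
  facet normal 0.0000 0.0000 1.0000
    outer loop
      vertex 0.0 0.0 8.0
      vertex 5.0 29.0 8.0
      vertex 0.0 29.0 8.0
    endloop
  endfacet
  facet normal 0.0000 -1.0000 0.0000
    outer loop
      vertex 0.0 0.0 0.0
      vertex 13.0 0.0 0.0
      vertex 13.0 0.0 8.0
    endloop
  endfacet
  facet normal 0.0000 -1.0000 0.0000
    outer loop
      vertex 0.0 0.0 0.0
      vertex 13.0 0.0 8.0
      vertex 0.0 0.0 8.0
    endloop
  endfacet
  facet normal 1.0000 0.0000 0.0000
    outer loop
      vertex 13.0 0.0 0.0
      vertex 13.0 11.0 0.0
      vertex 13.0 11.0 8.0
    endloop
  endfacet
  facet normal 1.0000 0.0000 0.0000
    outer loop
      vertex 13.0 0.0 0.0
      vertex 13.0 11.0 8.0
      vertex 13.0 0.0 8.0
    endloop
  endfacet
  facet normal 0.0000 1.0000 0.0000
    outer loop
      vertex 13.0 11.0 0.0
      vertex 5.0 11.0 0.0
      vertex 5.0 11.0 8.0
    endloop
  endfacet
  facet normal 0.0000 1.0000 0.0000
    outer loop
      vertex 13.0 11.0 0.0
      vertex 5.0 11.0 8.0
      vertex 13.0 11.0 8.0
    endloop
  endfacet
  facet normal 1.0000 0.0000 0.0000
    outer loop
      vertex 5.0 11.0 0.0
      vertex 5.0 29.0 0.0
      vertex 5.0 29.0 8.0
    endloop
  endfacet
  facet normal 1.0000 0.0000 0.0000
    outer loop
      vertex 5.0 11.0 0.0
      vertex 5.0 29.0 8.0
      vertex 5.0 11.0 8.0
    endloop
  endfacet
  facet normal 0.0000 1.0000 0.0000
    outer loop
      vertex 5.0 29.0 0.0
      vertex 0.0 29.0 0.0
      vertex 0.0 29.0 8.0
    endloop
  endfacet
  facet normal 0.0000 1.0000 0.0000
    outer loop
      vertex 5.0 29.0 0.0
      vertex 0.0 29.0 8.0
      vertex 5.0 29.0 8.0
    endloop
  endfacet
  facet normal -1.0000 0.0000 0.0000
    outer loop
      vertex 0.0 29.0 0.0
      vertex 0.0 0.0 0.0
      vertex 0.0 0.0 8.0
    endloop
  endfacet
  facet normal -1.0000 0.0000 0.0000
    outer loop
      vertex 0.0 29.0 0.0
      vertex 0.0 0.0 8.0
      vertex 0.0 29.0 8.0
    endloop
  endfacet
endsolid part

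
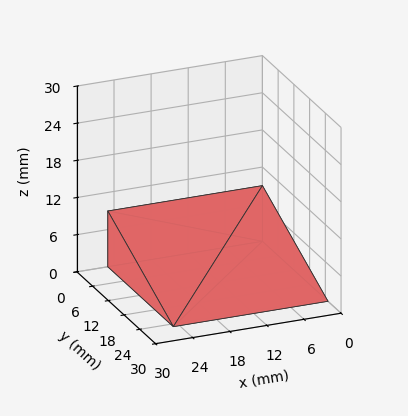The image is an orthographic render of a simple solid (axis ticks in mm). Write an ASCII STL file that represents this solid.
Reading the render: the shape is a wedge (ramp): 25 × 25 mm base, rising to 9 mm along the y=0 edge and sloping linearly to z=0 at y=25 (dimensions read to the nearest mm from the axis ticks). For the STL, each face is triangulated and given an outward normal.

solid part
  facet normal 0.0000 0.0000 -1.0000
    outer loop
      vertex 25.000 25.000 0.000
      vertex 25.000 0.000 0.000
      vertex 0.000 0.000 0.000
    endloop
  endfacet
  facet normal 0.0000 0.0000 -1.0000
    outer loop
      vertex 0.000 25.000 0.000
      vertex 25.000 25.000 0.000
      vertex 0.000 0.000 0.000
    endloop
  endfacet
  facet normal 0.0000 -1.0000 0.0000
    outer loop
      vertex 0.000 0.000 0.000
      vertex 25.000 0.000 0.000
      vertex 25.000 0.000 9.000
    endloop
  endfacet
  facet normal 0.0000 -1.0000 0.0000
    outer loop
      vertex 0.000 0.000 0.000
      vertex 25.000 0.000 9.000
      vertex 0.000 0.000 9.000
    endloop
  endfacet
  facet normal 0.0000 0.3387 0.9409
    outer loop
      vertex 0.000 0.000 9.000
      vertex 25.000 0.000 9.000
      vertex 25.000 25.000 0.000
    endloop
  endfacet
  facet normal 0.0000 0.3387 0.9409
    outer loop
      vertex 0.000 0.000 9.000
      vertex 25.000 25.000 0.000
      vertex 0.000 25.000 0.000
    endloop
  endfacet
  facet normal -1.0000 0.0000 0.0000
    outer loop
      vertex 0.000 0.000 9.000
      vertex 0.000 25.000 0.000
      vertex 0.000 0.000 0.000
    endloop
  endfacet
  facet normal 1.0000 0.0000 0.0000
    outer loop
      vertex 25.000 0.000 0.000
      vertex 25.000 25.000 0.000
      vertex 25.000 0.000 9.000
    endloop
  endfacet
endsolid part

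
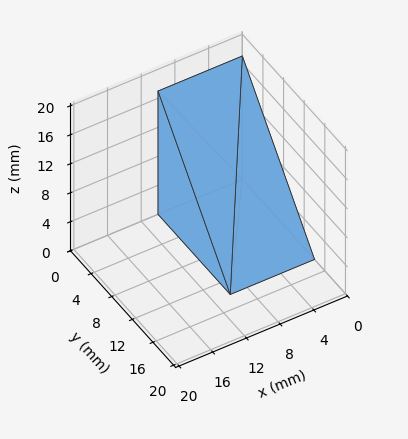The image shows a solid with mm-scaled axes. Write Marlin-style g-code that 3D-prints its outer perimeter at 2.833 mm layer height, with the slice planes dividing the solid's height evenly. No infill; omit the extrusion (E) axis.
Reading the render: the shape is a wedge (ramp): 10 × 14 mm base, rising to 17 mm along the y=0 edge and sloping linearly to z=0 at y=14 (dimensions read to the nearest mm from the axis ticks). For the g-code, the solid's height is divided into equal slices at the stated Δz and each level perimeter traced with G1 moves after a G0 lift.

; perimeter-only toolpath
G21 ; units = mm
G90 ; absolute positioning
G28 ; home
; layer 1
G0 Z2.833
G0 X0.000 Y0.000
G1 X10.000 Y0.000
G1 X10.000 Y11.667
G1 X0.000 Y11.667
G1 X0.000 Y0.000
; layer 2
G0 Z5.667
G0 X0.000 Y0.000
G1 X10.000 Y0.000
G1 X10.000 Y9.333
G1 X0.000 Y9.333
G1 X0.000 Y0.000
; layer 3
G0 Z8.500
G0 X0.000 Y0.000
G1 X10.000 Y0.000
G1 X10.000 Y7.000
G1 X0.000 Y7.000
G1 X0.000 Y0.000
; layer 4
G0 Z11.333
G0 X0.000 Y0.000
G1 X10.000 Y0.000
G1 X10.000 Y4.667
G1 X0.000 Y4.667
G1 X0.000 Y0.000
; layer 5
G0 Z14.167
G0 X0.000 Y0.000
G1 X10.000 Y0.000
G1 X10.000 Y2.333
G1 X0.000 Y2.333
G1 X0.000 Y0.000
M2 ; end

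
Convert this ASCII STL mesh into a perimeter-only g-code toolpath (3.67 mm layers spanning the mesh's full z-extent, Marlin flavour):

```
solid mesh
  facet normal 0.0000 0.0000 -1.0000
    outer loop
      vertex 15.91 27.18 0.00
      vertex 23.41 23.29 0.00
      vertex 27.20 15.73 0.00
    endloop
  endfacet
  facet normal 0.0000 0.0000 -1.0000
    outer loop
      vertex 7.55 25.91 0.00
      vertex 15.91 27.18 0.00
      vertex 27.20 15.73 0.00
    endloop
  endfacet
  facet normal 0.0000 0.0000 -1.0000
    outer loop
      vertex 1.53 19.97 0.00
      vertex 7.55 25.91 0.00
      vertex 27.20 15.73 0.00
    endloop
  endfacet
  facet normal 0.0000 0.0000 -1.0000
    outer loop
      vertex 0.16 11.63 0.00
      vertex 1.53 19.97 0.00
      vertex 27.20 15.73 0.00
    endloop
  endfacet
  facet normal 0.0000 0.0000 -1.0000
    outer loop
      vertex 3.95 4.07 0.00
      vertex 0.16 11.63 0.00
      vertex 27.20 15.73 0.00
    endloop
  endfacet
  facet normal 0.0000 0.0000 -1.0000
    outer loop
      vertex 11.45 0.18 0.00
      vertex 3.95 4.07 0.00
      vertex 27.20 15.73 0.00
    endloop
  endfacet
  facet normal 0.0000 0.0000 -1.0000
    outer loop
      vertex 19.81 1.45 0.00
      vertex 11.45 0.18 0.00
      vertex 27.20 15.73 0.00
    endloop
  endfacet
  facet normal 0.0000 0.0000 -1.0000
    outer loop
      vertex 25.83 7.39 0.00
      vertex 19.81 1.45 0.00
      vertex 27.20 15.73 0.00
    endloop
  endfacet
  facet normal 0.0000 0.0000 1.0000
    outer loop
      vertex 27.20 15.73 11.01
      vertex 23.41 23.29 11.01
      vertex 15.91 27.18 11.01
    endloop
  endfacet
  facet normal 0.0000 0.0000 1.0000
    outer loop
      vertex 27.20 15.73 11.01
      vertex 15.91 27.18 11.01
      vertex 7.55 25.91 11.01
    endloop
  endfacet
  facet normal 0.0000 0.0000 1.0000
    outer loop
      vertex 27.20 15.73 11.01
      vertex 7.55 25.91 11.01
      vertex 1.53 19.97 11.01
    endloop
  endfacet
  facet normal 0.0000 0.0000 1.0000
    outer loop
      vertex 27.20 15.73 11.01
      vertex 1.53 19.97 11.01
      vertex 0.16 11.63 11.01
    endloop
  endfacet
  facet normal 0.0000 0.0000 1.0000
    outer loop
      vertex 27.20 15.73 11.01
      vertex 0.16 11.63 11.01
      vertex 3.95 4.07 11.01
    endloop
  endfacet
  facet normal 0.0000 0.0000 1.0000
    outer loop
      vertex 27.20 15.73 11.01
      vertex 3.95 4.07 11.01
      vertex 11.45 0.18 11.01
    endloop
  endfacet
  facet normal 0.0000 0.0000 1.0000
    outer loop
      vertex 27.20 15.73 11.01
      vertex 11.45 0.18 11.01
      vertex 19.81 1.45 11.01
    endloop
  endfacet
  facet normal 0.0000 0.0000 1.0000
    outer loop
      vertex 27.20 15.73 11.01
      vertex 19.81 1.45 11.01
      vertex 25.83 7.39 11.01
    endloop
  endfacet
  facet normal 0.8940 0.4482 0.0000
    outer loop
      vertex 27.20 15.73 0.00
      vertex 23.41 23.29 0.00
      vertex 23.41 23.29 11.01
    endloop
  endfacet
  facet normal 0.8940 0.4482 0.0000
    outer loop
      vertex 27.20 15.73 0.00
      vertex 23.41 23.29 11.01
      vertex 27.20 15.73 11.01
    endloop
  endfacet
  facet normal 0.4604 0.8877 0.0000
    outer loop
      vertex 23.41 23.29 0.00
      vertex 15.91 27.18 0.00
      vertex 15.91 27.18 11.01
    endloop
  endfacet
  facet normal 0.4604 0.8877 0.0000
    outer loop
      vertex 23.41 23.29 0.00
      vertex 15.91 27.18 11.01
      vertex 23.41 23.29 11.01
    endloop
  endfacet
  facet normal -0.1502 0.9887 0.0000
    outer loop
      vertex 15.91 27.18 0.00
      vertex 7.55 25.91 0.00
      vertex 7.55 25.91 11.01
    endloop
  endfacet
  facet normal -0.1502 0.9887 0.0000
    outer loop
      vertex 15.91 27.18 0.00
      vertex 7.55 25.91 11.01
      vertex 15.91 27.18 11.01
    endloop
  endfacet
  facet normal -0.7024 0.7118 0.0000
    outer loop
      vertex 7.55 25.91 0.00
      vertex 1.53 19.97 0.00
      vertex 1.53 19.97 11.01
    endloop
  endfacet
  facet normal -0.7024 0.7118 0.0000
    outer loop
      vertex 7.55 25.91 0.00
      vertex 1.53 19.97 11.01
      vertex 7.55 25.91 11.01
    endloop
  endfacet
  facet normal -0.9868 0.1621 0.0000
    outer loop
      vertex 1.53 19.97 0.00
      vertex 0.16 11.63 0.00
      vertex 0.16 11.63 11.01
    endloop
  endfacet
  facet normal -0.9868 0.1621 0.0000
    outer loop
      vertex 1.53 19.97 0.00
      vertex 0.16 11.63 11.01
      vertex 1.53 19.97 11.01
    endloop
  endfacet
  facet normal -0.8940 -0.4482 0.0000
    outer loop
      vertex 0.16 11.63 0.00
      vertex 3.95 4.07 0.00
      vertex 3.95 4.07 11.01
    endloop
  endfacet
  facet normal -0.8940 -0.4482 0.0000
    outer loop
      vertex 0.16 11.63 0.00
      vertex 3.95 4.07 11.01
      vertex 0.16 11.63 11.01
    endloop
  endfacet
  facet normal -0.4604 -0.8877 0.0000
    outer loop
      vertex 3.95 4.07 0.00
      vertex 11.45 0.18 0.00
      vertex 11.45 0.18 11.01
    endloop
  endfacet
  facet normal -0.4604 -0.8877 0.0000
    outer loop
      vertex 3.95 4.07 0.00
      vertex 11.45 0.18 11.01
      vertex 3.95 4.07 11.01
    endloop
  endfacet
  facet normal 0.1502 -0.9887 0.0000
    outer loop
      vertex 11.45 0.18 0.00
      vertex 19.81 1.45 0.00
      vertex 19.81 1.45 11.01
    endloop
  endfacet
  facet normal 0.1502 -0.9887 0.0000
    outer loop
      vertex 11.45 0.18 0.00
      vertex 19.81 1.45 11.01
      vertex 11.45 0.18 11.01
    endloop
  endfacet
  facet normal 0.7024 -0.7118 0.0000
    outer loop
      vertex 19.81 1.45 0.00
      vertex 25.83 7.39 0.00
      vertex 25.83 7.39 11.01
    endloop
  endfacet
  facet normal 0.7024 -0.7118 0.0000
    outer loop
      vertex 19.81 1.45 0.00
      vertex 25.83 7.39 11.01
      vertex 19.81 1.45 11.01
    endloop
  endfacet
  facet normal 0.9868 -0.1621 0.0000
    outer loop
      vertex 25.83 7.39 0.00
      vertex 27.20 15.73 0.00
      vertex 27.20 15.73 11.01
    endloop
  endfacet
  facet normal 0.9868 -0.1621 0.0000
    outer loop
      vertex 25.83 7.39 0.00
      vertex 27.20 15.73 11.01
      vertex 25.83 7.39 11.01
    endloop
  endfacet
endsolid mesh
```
; perimeter-only toolpath
G21 ; units = mm
G90 ; absolute positioning
G28 ; home
; layer 1
G0 Z3.67
G0 X27.20 Y15.73
G1 X23.41 Y23.29
G1 X15.91 Y27.18
G1 X7.55 Y25.91
G1 X1.53 Y19.97
G1 X0.16 Y11.63
G1 X3.95 Y4.07
G1 X11.45 Y0.18
G1 X19.81 Y1.45
G1 X25.83 Y7.39
G1 X27.20 Y15.73
; layer 2
G0 Z7.34
G0 X27.20 Y15.73
G1 X23.41 Y23.29
G1 X15.91 Y27.18
G1 X7.55 Y25.91
G1 X1.53 Y19.97
G1 X0.16 Y11.63
G1 X3.95 Y4.07
G1 X11.45 Y0.18
G1 X19.81 Y1.45
G1 X25.83 Y7.39
G1 X27.20 Y15.73
; layer 3
G0 Z11.01
G0 X27.20 Y15.73
G1 X23.41 Y23.29
G1 X15.91 Y27.18
G1 X7.55 Y25.91
G1 X1.53 Y19.97
G1 X0.16 Y11.63
G1 X3.95 Y4.07
G1 X11.45 Y0.18
G1 X19.81 Y1.45
G1 X25.83 Y7.39
G1 X27.20 Y15.73
M2 ; end

The solid is a regular 10-sided prism (a cylinder approximated with 10 flat sides), circumscribed radius ≈ 13.7 mm, height ≈ 11 mm. Slicing at Δz = 3.67 mm — 3 equal slices spanning the solid's height, so layer i sits at z = i·h/3 — gives 3 non-empty perimeters. Each is a 10-segment closed polygon; G0 lifts to the layer z and rapids to the start vertex, then G1 traces the edges.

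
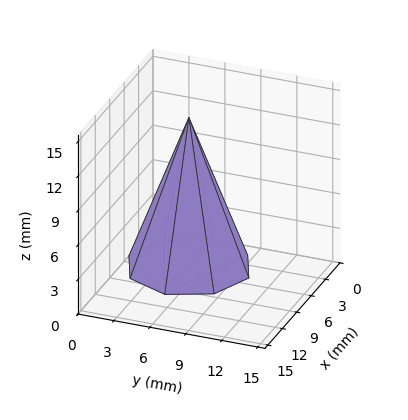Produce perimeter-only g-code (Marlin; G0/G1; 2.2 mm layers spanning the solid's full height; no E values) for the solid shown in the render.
Reading the render: the shape is a regular 8-sided pyramid, base circumscribed radius ≈ 5 mm, apex at z ≈ 13 mm (dimensions read to the nearest mm from the axis ticks). For the g-code, the solid's height is divided into equal slices at the stated Δz and each level perimeter traced with G1 moves after a G0 lift.

; perimeter-only toolpath
G21 ; units = mm
G90 ; absolute positioning
G28 ; home
; layer 1
G0 Z2.2
G0 X9.2 Y5.0
G1 X7.9 Y7.9
G1 X5.0 Y9.2
G1 X2.1 Y7.9
G1 X0.8 Y5.0
G1 X2.1 Y2.1
G1 X5.0 Y0.8
G1 X7.9 Y2.1
G1 X9.2 Y5.0
; layer 2
G0 Z4.3
G0 X8.3 Y5.0
G1 X7.3 Y7.3
G1 X5.0 Y8.3
G1 X2.7 Y7.3
G1 X1.7 Y5.0
G1 X2.7 Y2.7
G1 X5.0 Y1.7
G1 X7.3 Y2.7
G1 X8.3 Y5.0
; layer 3
G0 Z6.5
G0 X7.5 Y5.0
G1 X6.8 Y6.8
G1 X5.0 Y7.5
G1 X3.2 Y6.8
G1 X2.5 Y5.0
G1 X3.2 Y3.2
G1 X5.0 Y2.5
G1 X6.8 Y3.2
G1 X7.5 Y5.0
; layer 4
G0 Z8.7
G0 X6.7 Y5.0
G1 X6.2 Y6.2
G1 X5.0 Y6.7
G1 X3.8 Y6.2
G1 X3.3 Y5.0
G1 X3.8 Y3.8
G1 X5.0 Y3.3
G1 X6.2 Y3.8
G1 X6.7 Y5.0
; layer 5
G0 Z10.8
G0 X5.8 Y5.0
G1 X5.6 Y5.6
G1 X5.0 Y5.8
G1 X4.4 Y5.6
G1 X4.2 Y5.0
G1 X4.4 Y4.4
G1 X5.0 Y4.2
G1 X5.6 Y4.4
G1 X5.8 Y5.0
M2 ; end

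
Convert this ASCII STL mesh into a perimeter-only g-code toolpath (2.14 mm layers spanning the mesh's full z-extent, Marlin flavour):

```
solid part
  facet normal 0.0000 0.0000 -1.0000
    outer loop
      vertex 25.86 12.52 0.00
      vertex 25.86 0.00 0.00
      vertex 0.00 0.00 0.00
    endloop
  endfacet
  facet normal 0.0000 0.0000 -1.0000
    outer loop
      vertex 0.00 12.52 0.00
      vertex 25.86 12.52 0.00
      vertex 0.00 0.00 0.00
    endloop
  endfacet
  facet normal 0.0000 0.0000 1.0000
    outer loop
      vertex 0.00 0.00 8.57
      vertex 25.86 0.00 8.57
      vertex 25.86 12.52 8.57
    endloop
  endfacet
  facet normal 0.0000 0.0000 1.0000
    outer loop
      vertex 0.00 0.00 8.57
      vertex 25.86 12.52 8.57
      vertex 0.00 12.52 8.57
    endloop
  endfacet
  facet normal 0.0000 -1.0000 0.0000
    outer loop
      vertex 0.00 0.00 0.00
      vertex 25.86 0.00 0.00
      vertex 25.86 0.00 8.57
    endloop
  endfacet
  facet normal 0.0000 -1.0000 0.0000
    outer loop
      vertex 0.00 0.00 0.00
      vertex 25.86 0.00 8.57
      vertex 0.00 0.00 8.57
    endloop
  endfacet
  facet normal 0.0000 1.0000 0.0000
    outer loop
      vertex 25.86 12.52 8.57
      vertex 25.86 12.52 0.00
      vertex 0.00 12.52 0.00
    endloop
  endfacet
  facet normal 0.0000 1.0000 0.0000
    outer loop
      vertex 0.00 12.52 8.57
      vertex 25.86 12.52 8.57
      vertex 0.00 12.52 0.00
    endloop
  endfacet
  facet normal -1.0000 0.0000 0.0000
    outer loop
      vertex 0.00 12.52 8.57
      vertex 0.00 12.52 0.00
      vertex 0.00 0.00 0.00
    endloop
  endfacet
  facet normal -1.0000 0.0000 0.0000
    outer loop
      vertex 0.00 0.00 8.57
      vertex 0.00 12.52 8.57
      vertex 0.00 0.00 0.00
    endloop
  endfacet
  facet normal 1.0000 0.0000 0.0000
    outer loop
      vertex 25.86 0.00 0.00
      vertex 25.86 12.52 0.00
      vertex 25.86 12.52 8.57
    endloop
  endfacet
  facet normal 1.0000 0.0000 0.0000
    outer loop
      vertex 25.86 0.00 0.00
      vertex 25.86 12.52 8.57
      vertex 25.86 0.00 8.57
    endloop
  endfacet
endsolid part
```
; perimeter-only toolpath
G21 ; units = mm
G90 ; absolute positioning
G28 ; home
; layer 1
G0 Z2.14
G0 X0.00 Y0.00
G1 X25.86 Y0.00
G1 X25.86 Y12.52
G1 X0.00 Y12.52
G1 X0.00 Y0.00
; layer 2
G0 Z4.29
G0 X0.00 Y0.00
G1 X25.86 Y0.00
G1 X25.86 Y12.52
G1 X0.00 Y12.52
G1 X0.00 Y0.00
; layer 3
G0 Z6.43
G0 X0.00 Y0.00
G1 X25.86 Y0.00
G1 X25.86 Y12.52
G1 X0.00 Y12.52
G1 X0.00 Y0.00
; layer 4
G0 Z8.57
G0 X0.00 Y0.00
G1 X25.86 Y0.00
G1 X25.86 Y12.52
G1 X0.00 Y12.52
G1 X0.00 Y0.00
M2 ; end

The solid is a rectangular box, roughly 25.9 × 12.5 mm footprint and 8.57 mm tall. Slicing at Δz = 2.14 mm — 4 equal slices spanning the solid's height, so layer i sits at z = i·h/4 — gives 4 non-empty perimeters. Each is a 4-segment closed polygon; G0 lifts to the layer z and rapids to the start vertex, then G1 traces the edges.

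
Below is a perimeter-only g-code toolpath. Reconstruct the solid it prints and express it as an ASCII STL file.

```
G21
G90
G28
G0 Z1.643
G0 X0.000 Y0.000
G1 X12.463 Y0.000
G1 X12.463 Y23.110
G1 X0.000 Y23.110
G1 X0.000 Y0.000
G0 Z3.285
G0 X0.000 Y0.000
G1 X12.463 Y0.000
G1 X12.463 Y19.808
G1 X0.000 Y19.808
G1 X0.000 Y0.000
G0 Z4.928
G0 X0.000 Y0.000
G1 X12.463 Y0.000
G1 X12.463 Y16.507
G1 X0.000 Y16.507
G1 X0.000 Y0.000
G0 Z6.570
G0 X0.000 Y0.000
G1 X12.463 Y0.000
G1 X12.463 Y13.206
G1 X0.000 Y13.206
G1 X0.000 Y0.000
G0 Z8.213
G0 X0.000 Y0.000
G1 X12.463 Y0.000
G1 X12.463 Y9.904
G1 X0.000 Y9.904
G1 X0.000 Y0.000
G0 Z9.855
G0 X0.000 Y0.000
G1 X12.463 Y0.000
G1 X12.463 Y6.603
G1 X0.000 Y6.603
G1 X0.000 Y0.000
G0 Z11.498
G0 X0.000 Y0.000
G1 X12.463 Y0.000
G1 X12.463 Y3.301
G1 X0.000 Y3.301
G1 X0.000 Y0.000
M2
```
solid part
  facet normal 0.0000 0.0000 -1.0000
    outer loop
      vertex 12.463 26.411 0.000
      vertex 12.463 0.000 0.000
      vertex 0.000 0.000 0.000
    endloop
  endfacet
  facet normal 0.0000 0.0000 -1.0000
    outer loop
      vertex 0.000 26.411 0.000
      vertex 12.463 26.411 0.000
      vertex 0.000 0.000 0.000
    endloop
  endfacet
  facet normal 0.0000 -1.0000 0.0000
    outer loop
      vertex 0.000 0.000 0.000
      vertex 12.463 0.000 0.000
      vertex 12.463 0.000 13.140
    endloop
  endfacet
  facet normal 0.0000 -1.0000 0.0000
    outer loop
      vertex 0.000 0.000 0.000
      vertex 12.463 0.000 13.140
      vertex 0.000 0.000 13.140
    endloop
  endfacet
  facet normal 0.0000 0.4454 0.8953
    outer loop
      vertex 0.000 0.000 13.140
      vertex 12.463 0.000 13.140
      vertex 12.463 26.411 0.000
    endloop
  endfacet
  facet normal 0.0000 0.4454 0.8953
    outer loop
      vertex 0.000 0.000 13.140
      vertex 12.463 26.411 0.000
      vertex 0.000 26.411 0.000
    endloop
  endfacet
  facet normal -1.0000 0.0000 0.0000
    outer loop
      vertex 0.000 0.000 13.140
      vertex 0.000 26.411 0.000
      vertex 0.000 0.000 0.000
    endloop
  endfacet
  facet normal 1.0000 0.0000 0.0000
    outer loop
      vertex 12.463 0.000 0.000
      vertex 12.463 26.411 0.000
      vertex 12.463 0.000 13.140
    endloop
  endfacet
endsolid part

The G0 Z moves step by Δz≈1.643 mm. The G1 loops shrink linearly with z, so the solid tapers from its base footprint up to z≈13.1. Closing with a flat bottom cap and the tapered top and triangulating gives 8 facets — a wedge (ramp): 12.5 × 26.4 mm base, rising to 13.1 mm along the y=0 edge and sloping linearly to z=0 at y=26.4.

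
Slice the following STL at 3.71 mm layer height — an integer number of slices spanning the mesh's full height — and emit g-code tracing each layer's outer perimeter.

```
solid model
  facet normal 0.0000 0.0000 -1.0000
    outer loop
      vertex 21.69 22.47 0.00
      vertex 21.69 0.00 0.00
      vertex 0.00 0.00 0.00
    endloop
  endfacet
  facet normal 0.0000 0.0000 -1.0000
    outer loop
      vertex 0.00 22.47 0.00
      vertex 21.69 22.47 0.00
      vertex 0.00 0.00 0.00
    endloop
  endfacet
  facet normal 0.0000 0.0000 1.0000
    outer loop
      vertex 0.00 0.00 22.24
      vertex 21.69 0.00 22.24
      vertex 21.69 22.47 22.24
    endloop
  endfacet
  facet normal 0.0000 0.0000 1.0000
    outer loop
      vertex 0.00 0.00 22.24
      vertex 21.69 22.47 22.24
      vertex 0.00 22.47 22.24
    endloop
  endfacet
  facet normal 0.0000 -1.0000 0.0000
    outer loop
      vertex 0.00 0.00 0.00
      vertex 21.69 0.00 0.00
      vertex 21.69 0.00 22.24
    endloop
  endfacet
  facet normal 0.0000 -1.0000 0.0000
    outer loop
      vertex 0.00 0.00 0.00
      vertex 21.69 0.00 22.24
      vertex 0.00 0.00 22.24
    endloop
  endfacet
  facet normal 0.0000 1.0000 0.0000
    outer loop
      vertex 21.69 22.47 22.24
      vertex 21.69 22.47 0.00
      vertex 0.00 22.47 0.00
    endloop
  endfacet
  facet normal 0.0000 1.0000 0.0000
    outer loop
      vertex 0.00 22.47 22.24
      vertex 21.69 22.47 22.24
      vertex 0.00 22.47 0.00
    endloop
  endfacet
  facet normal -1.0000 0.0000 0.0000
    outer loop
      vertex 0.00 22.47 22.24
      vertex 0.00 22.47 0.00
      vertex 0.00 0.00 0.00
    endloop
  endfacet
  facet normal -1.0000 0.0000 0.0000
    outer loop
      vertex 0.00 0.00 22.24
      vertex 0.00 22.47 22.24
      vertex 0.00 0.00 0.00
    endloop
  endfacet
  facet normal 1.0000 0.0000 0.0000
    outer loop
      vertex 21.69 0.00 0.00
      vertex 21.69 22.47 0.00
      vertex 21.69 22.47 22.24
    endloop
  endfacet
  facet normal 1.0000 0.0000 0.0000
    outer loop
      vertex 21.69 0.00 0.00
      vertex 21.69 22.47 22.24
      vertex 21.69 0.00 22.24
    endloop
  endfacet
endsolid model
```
; perimeter-only toolpath
G21 ; units = mm
G90 ; absolute positioning
G28 ; home
; layer 1
G0 Z3.71
G0 X0.00 Y0.00
G1 X21.69 Y0.00
G1 X21.69 Y22.47
G1 X0.00 Y22.47
G1 X0.00 Y0.00
; layer 2
G0 Z7.41
G0 X0.00 Y0.00
G1 X21.69 Y0.00
G1 X21.69 Y22.47
G1 X0.00 Y22.47
G1 X0.00 Y0.00
; layer 3
G0 Z11.12
G0 X0.00 Y0.00
G1 X21.69 Y0.00
G1 X21.69 Y22.47
G1 X0.00 Y22.47
G1 X0.00 Y0.00
; layer 4
G0 Z14.83
G0 X0.00 Y0.00
G1 X21.69 Y0.00
G1 X21.69 Y22.47
G1 X0.00 Y22.47
G1 X0.00 Y0.00
; layer 5
G0 Z18.53
G0 X0.00 Y0.00
G1 X21.69 Y0.00
G1 X21.69 Y22.47
G1 X0.00 Y22.47
G1 X0.00 Y0.00
; layer 6
G0 Z22.24
G0 X0.00 Y0.00
G1 X21.69 Y0.00
G1 X21.69 Y22.47
G1 X0.00 Y22.47
G1 X0.00 Y0.00
M2 ; end

The solid is a rectangular box, roughly 21.7 × 22.5 mm footprint and 22.2 mm tall. Slicing at Δz = 3.71 mm — 6 equal slices spanning the solid's height, so layer i sits at z = i·h/6 — gives 6 non-empty perimeters. Each is a 4-segment closed polygon; G0 lifts to the layer z and rapids to the start vertex, then G1 traces the edges.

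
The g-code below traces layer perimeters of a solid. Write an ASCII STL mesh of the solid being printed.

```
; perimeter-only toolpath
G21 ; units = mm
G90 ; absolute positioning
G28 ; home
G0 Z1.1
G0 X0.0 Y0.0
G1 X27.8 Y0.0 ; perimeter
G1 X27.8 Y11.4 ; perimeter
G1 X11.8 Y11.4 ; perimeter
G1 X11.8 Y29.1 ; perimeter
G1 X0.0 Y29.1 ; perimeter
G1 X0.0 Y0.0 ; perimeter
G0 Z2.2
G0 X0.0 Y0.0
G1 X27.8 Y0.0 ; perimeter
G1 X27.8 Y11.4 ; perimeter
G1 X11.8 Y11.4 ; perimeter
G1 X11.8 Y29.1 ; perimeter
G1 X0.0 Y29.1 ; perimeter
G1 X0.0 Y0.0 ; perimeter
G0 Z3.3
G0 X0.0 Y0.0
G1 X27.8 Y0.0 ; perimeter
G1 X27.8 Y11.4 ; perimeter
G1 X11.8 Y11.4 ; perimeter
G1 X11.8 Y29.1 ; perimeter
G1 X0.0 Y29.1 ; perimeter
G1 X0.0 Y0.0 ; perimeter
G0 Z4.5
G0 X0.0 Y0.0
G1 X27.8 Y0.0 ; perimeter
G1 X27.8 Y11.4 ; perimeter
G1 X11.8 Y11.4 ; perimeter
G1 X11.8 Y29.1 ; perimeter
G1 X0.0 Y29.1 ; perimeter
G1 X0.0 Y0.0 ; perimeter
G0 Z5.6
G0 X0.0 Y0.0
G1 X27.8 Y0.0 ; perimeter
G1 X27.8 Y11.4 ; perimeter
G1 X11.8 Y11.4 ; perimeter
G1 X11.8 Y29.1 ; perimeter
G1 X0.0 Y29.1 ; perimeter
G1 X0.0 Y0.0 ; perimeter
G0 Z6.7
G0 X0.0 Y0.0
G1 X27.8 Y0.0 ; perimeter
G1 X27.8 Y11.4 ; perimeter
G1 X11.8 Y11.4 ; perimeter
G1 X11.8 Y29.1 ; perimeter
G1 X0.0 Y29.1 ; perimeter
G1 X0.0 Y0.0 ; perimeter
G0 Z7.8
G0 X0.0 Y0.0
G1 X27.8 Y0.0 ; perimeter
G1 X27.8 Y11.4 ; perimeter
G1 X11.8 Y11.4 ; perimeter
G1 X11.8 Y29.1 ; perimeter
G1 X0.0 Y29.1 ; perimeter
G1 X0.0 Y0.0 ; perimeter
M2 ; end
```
solid part
  facet normal 0.0000 0.0000 -1.0000
    outer loop
      vertex 27.8 11.4 0.0
      vertex 27.8 0.0 0.0
      vertex 0.0 0.0 0.0
    endloop
  endfacet
  facet normal 0.0000 0.0000 -1.0000
    outer loop
      vertex 11.8 11.4 0.0
      vertex 27.8 11.4 0.0
      vertex 0.0 0.0 0.0
    endloop
  endfacet
  facet normal 0.0000 0.0000 -1.0000
    outer loop
      vertex 11.8 29.1 0.0
      vertex 11.8 11.4 0.0
      vertex 0.0 0.0 0.0
    endloop
  endfacet
  facet normal 0.0000 0.0000 -1.0000
    outer loop
      vertex 0.0 29.1 0.0
      vertex 11.8 29.1 0.0
      vertex 0.0 0.0 0.0
    endloop
  endfacet
  facet normal 0.0000 0.0000 1.0000
    outer loop
      vertex 0.0 0.0 7.8
      vertex 27.8 0.0 7.8
      vertex 27.8 11.4 7.8
    endloop
  endfacet
  facet normal 0.0000 0.0000 1.0000
    outer loop
      vertex 0.0 0.0 7.8
      vertex 27.8 11.4 7.8
      vertex 11.8 11.4 7.8
    endloop
  endfacet
  facet normal 0.0000 0.0000 1.0000
    outer loop
      vertex 0.0 0.0 7.8
      vertex 11.8 11.4 7.8
      vertex 11.8 29.1 7.8
    endloop
  endfacet
  facet normal 0.0000 0.0000 1.0000
    outer loop
      vertex 0.0 0.0 7.8
      vertex 11.8 29.1 7.8
      vertex 0.0 29.1 7.8
    endloop
  endfacet
  facet normal 0.0000 -1.0000 0.0000
    outer loop
      vertex 0.0 0.0 0.0
      vertex 27.8 0.0 0.0
      vertex 27.8 0.0 7.8
    endloop
  endfacet
  facet normal 0.0000 -1.0000 0.0000
    outer loop
      vertex 0.0 0.0 0.0
      vertex 27.8 0.0 7.8
      vertex 0.0 0.0 7.8
    endloop
  endfacet
  facet normal 1.0000 0.0000 0.0000
    outer loop
      vertex 27.8 0.0 0.0
      vertex 27.8 11.4 0.0
      vertex 27.8 11.4 7.8
    endloop
  endfacet
  facet normal 1.0000 0.0000 0.0000
    outer loop
      vertex 27.8 0.0 0.0
      vertex 27.8 11.4 7.8
      vertex 27.8 0.0 7.8
    endloop
  endfacet
  facet normal 0.0000 1.0000 0.0000
    outer loop
      vertex 27.8 11.4 0.0
      vertex 11.8 11.4 0.0
      vertex 11.8 11.4 7.8
    endloop
  endfacet
  facet normal 0.0000 1.0000 0.0000
    outer loop
      vertex 27.8 11.4 0.0
      vertex 11.8 11.4 7.8
      vertex 27.8 11.4 7.8
    endloop
  endfacet
  facet normal 1.0000 0.0000 0.0000
    outer loop
      vertex 11.8 11.4 0.0
      vertex 11.8 29.1 0.0
      vertex 11.8 29.1 7.8
    endloop
  endfacet
  facet normal 1.0000 0.0000 0.0000
    outer loop
      vertex 11.8 11.4 0.0
      vertex 11.8 29.1 7.8
      vertex 11.8 11.4 7.8
    endloop
  endfacet
  facet normal 0.0000 1.0000 0.0000
    outer loop
      vertex 11.8 29.1 0.0
      vertex 0.0 29.1 0.0
      vertex 0.0 29.1 7.8
    endloop
  endfacet
  facet normal 0.0000 1.0000 0.0000
    outer loop
      vertex 11.8 29.1 0.0
      vertex 0.0 29.1 7.8
      vertex 11.8 29.1 7.8
    endloop
  endfacet
  facet normal -1.0000 0.0000 0.0000
    outer loop
      vertex 0.0 29.1 0.0
      vertex 0.0 0.0 0.0
      vertex 0.0 0.0 7.8
    endloop
  endfacet
  facet normal -1.0000 0.0000 0.0000
    outer loop
      vertex 0.0 29.1 0.0
      vertex 0.0 0.0 7.8
      vertex 0.0 29.1 7.8
    endloop
  endfacet
endsolid part

The G0 Z moves step by Δz≈1.1 mm. Every layer's G1 loop is the same polygon, so the solid is a straight extrusion of it from z=0 to z≈7.8. Closing with flat bottom and top caps and triangulating gives 20 facets — an L-shaped prism: outer 27.8 × 29.1 mm, arm thicknesses ≈ 11.4 mm (horizontal) and 11.8 mm (vertical), extruded 7.8 mm in z.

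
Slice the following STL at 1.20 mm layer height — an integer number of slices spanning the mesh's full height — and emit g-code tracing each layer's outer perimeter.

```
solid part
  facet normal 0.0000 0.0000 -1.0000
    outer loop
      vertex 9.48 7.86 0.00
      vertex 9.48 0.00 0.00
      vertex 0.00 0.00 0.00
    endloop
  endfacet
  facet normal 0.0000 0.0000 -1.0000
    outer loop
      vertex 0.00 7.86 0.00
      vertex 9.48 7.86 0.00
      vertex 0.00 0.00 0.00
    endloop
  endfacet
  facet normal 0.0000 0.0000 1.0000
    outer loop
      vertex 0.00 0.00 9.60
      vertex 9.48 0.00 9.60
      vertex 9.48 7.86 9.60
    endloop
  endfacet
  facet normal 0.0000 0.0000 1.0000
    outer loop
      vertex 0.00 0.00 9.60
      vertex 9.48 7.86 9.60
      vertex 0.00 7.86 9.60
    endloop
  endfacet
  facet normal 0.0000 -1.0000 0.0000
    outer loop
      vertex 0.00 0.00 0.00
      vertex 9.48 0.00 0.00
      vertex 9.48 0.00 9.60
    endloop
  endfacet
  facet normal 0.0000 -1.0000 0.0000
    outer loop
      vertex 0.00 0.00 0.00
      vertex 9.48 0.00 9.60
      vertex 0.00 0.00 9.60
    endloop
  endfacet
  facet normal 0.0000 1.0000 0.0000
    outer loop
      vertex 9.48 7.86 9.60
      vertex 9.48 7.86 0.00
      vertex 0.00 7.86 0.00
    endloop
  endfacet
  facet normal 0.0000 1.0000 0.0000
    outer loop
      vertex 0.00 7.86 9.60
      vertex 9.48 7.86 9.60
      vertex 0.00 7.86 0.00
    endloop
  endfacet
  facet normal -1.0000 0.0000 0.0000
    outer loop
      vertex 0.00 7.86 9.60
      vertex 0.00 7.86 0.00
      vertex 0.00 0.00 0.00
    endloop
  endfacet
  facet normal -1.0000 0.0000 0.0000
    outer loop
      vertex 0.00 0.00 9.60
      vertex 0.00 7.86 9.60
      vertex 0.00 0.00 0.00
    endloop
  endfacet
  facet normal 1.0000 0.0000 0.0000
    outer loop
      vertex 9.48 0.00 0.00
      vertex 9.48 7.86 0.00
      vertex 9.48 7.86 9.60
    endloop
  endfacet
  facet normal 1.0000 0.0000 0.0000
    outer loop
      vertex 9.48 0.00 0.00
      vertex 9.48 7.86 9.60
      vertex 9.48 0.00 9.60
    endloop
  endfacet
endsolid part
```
; perimeter-only toolpath
G21 ; units = mm
G90 ; absolute positioning
G28 ; home
; layer 1
G0 Z1.20
G0 X0.00 Y0.00
G1 X9.48 Y0.00
G1 X9.48 Y7.86
G1 X0.00 Y7.86
G1 X0.00 Y0.00
; layer 2
G0 Z2.40
G0 X0.00 Y0.00
G1 X9.48 Y0.00
G1 X9.48 Y7.86
G1 X0.00 Y7.86
G1 X0.00 Y0.00
; layer 3
G0 Z3.60
G0 X0.00 Y0.00
G1 X9.48 Y0.00
G1 X9.48 Y7.86
G1 X0.00 Y7.86
G1 X0.00 Y0.00
; layer 4
G0 Z4.80
G0 X0.00 Y0.00
G1 X9.48 Y0.00
G1 X9.48 Y7.86
G1 X0.00 Y7.86
G1 X0.00 Y0.00
; layer 5
G0 Z6.00
G0 X0.00 Y0.00
G1 X9.48 Y0.00
G1 X9.48 Y7.86
G1 X0.00 Y7.86
G1 X0.00 Y0.00
; layer 6
G0 Z7.20
G0 X0.00 Y0.00
G1 X9.48 Y0.00
G1 X9.48 Y7.86
G1 X0.00 Y7.86
G1 X0.00 Y0.00
; layer 7
G0 Z8.40
G0 X0.00 Y0.00
G1 X9.48 Y0.00
G1 X9.48 Y7.86
G1 X0.00 Y7.86
G1 X0.00 Y0.00
; layer 8
G0 Z9.60
G0 X0.00 Y0.00
G1 X9.48 Y0.00
G1 X9.48 Y7.86
G1 X0.00 Y7.86
G1 X0.00 Y0.00
M2 ; end

The solid is a rectangular box, roughly 9.48 × 7.86 mm footprint and 9.6 mm tall. Slicing at Δz = 1.20 mm — 8 equal slices spanning the solid's height, so layer i sits at z = i·h/8 — gives 8 non-empty perimeters. Each is a 4-segment closed polygon; G0 lifts to the layer z and rapids to the start vertex, then G1 traces the edges.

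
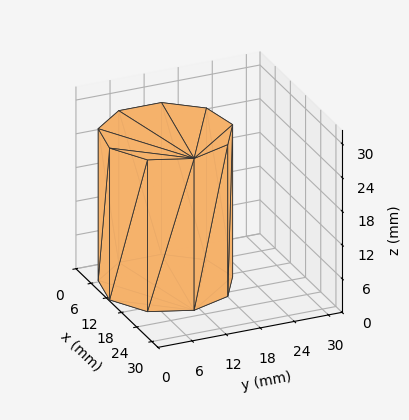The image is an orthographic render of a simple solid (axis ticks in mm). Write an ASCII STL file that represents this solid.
Reading the render: the shape is a regular 9-sided prism (a cylinder approximated with 9 flat sides), circumscribed radius ≈ 11 mm, height ≈ 27 mm (dimensions read to the nearest mm from the axis ticks). For the STL, each face is triangulated and given an outward normal.

solid part
  facet normal 0.0000 0.0000 -1.0000
    outer loop
      vertex 12.91 21.83 0.00
      vertex 19.43 18.07 0.00
      vertex 22.00 11.00 0.00
    endloop
  endfacet
  facet normal 0.0000 0.0000 -1.0000
    outer loop
      vertex 5.50 20.53 0.00
      vertex 12.91 21.83 0.00
      vertex 22.00 11.00 0.00
    endloop
  endfacet
  facet normal 0.0000 0.0000 -1.0000
    outer loop
      vertex 0.66 14.76 0.00
      vertex 5.50 20.53 0.00
      vertex 22.00 11.00 0.00
    endloop
  endfacet
  facet normal 0.0000 0.0000 -1.0000
    outer loop
      vertex 0.66 7.24 0.00
      vertex 0.66 14.76 0.00
      vertex 22.00 11.00 0.00
    endloop
  endfacet
  facet normal 0.0000 0.0000 -1.0000
    outer loop
      vertex 5.50 1.47 0.00
      vertex 0.66 7.24 0.00
      vertex 22.00 11.00 0.00
    endloop
  endfacet
  facet normal 0.0000 0.0000 -1.0000
    outer loop
      vertex 12.91 0.17 0.00
      vertex 5.50 1.47 0.00
      vertex 22.00 11.00 0.00
    endloop
  endfacet
  facet normal 0.0000 0.0000 -1.0000
    outer loop
      vertex 19.43 3.93 0.00
      vertex 12.91 0.17 0.00
      vertex 22.00 11.00 0.00
    endloop
  endfacet
  facet normal 0.0000 0.0000 1.0000
    outer loop
      vertex 22.00 11.00 27.00
      vertex 19.43 18.07 27.00
      vertex 12.91 21.83 27.00
    endloop
  endfacet
  facet normal 0.0000 0.0000 1.0000
    outer loop
      vertex 22.00 11.00 27.00
      vertex 12.91 21.83 27.00
      vertex 5.50 20.53 27.00
    endloop
  endfacet
  facet normal 0.0000 0.0000 1.0000
    outer loop
      vertex 22.00 11.00 27.00
      vertex 5.50 20.53 27.00
      vertex 0.66 14.76 27.00
    endloop
  endfacet
  facet normal 0.0000 0.0000 1.0000
    outer loop
      vertex 22.00 11.00 27.00
      vertex 0.66 14.76 27.00
      vertex 0.66 7.24 27.00
    endloop
  endfacet
  facet normal 0.0000 0.0000 1.0000
    outer loop
      vertex 22.00 11.00 27.00
      vertex 0.66 7.24 27.00
      vertex 5.50 1.47 27.00
    endloop
  endfacet
  facet normal 0.0000 0.0000 1.0000
    outer loop
      vertex 22.00 11.00 27.00
      vertex 5.50 1.47 27.00
      vertex 12.91 0.17 27.00
    endloop
  endfacet
  facet normal 0.0000 0.0000 1.0000
    outer loop
      vertex 22.00 11.00 27.00
      vertex 12.91 0.17 27.00
      vertex 19.43 3.93 27.00
    endloop
  endfacet
  facet normal 0.9398 0.3416 0.0000
    outer loop
      vertex 22.00 11.00 0.00
      vertex 19.43 18.07 0.00
      vertex 19.43 18.07 27.00
    endloop
  endfacet
  facet normal 0.9398 0.3416 0.0000
    outer loop
      vertex 22.00 11.00 0.00
      vertex 19.43 18.07 27.00
      vertex 22.00 11.00 27.00
    endloop
  endfacet
  facet normal 0.4996 0.8663 0.0000
    outer loop
      vertex 19.43 18.07 0.00
      vertex 12.91 21.83 0.00
      vertex 12.91 21.83 27.00
    endloop
  endfacet
  facet normal 0.4996 0.8663 0.0000
    outer loop
      vertex 19.43 18.07 0.00
      vertex 12.91 21.83 27.00
      vertex 19.43 18.07 27.00
    endloop
  endfacet
  facet normal -0.1728 0.9850 0.0000
    outer loop
      vertex 12.91 21.83 0.00
      vertex 5.50 20.53 0.00
      vertex 5.50 20.53 27.00
    endloop
  endfacet
  facet normal -0.1728 0.9850 0.0000
    outer loop
      vertex 12.91 21.83 0.00
      vertex 5.50 20.53 27.00
      vertex 12.91 21.83 27.00
    endloop
  endfacet
  facet normal -0.7661 0.6427 0.0000
    outer loop
      vertex 5.50 20.53 0.00
      vertex 0.66 14.76 0.00
      vertex 0.66 14.76 27.00
    endloop
  endfacet
  facet normal -0.7661 0.6427 0.0000
    outer loop
      vertex 5.50 20.53 0.00
      vertex 0.66 14.76 27.00
      vertex 5.50 20.53 27.00
    endloop
  endfacet
  facet normal -1.0000 0.0000 0.0000
    outer loop
      vertex 0.66 14.76 0.00
      vertex 0.66 7.24 0.00
      vertex 0.66 7.24 27.00
    endloop
  endfacet
  facet normal -1.0000 0.0000 0.0000
    outer loop
      vertex 0.66 14.76 0.00
      vertex 0.66 7.24 27.00
      vertex 0.66 14.76 27.00
    endloop
  endfacet
  facet normal -0.7661 -0.6427 0.0000
    outer loop
      vertex 0.66 7.24 0.00
      vertex 5.50 1.47 0.00
      vertex 5.50 1.47 27.00
    endloop
  endfacet
  facet normal -0.7661 -0.6427 0.0000
    outer loop
      vertex 0.66 7.24 0.00
      vertex 5.50 1.47 27.00
      vertex 0.66 7.24 27.00
    endloop
  endfacet
  facet normal -0.1728 -0.9850 0.0000
    outer loop
      vertex 5.50 1.47 0.00
      vertex 12.91 0.17 0.00
      vertex 12.91 0.17 27.00
    endloop
  endfacet
  facet normal -0.1728 -0.9850 0.0000
    outer loop
      vertex 5.50 1.47 0.00
      vertex 12.91 0.17 27.00
      vertex 5.50 1.47 27.00
    endloop
  endfacet
  facet normal 0.4996 -0.8663 0.0000
    outer loop
      vertex 12.91 0.17 0.00
      vertex 19.43 3.93 0.00
      vertex 19.43 3.93 27.00
    endloop
  endfacet
  facet normal 0.4996 -0.8663 0.0000
    outer loop
      vertex 12.91 0.17 0.00
      vertex 19.43 3.93 27.00
      vertex 12.91 0.17 27.00
    endloop
  endfacet
  facet normal 0.9398 -0.3416 0.0000
    outer loop
      vertex 19.43 3.93 0.00
      vertex 22.00 11.00 0.00
      vertex 22.00 11.00 27.00
    endloop
  endfacet
  facet normal 0.9398 -0.3416 0.0000
    outer loop
      vertex 19.43 3.93 0.00
      vertex 22.00 11.00 27.00
      vertex 19.43 3.93 27.00
    endloop
  endfacet
endsolid part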